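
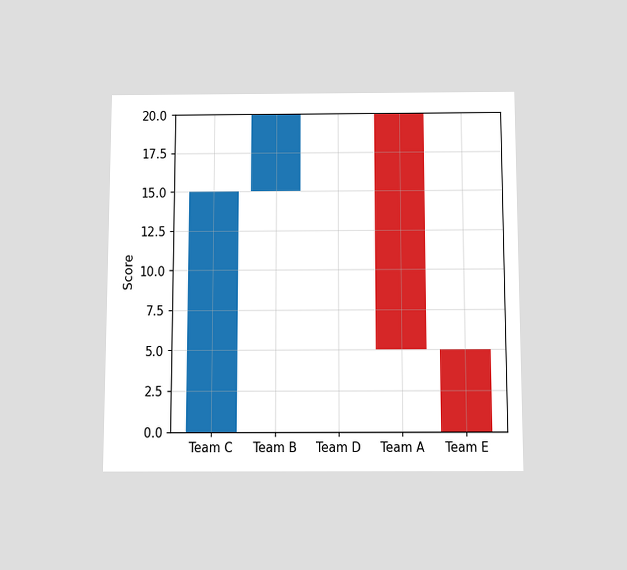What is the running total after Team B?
20

The chart is viewed slightly from below. After Team B the running total reaches 20.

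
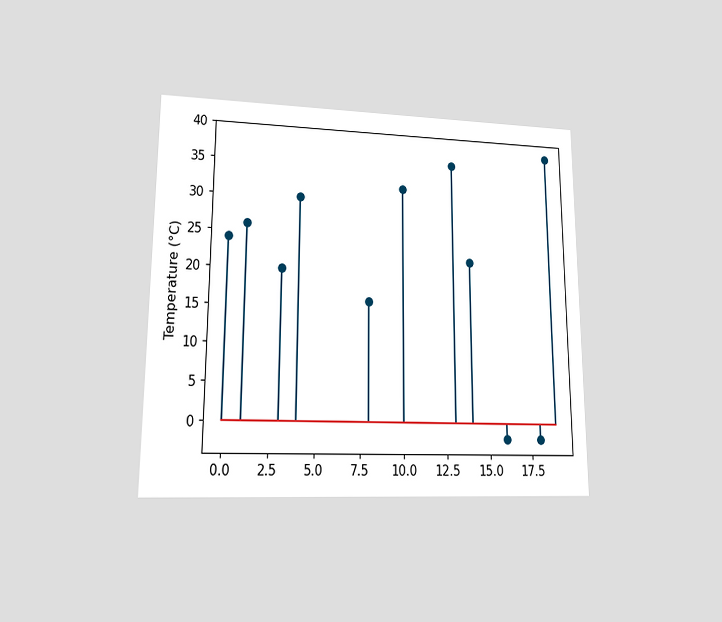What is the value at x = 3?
The chart is viewed at a slight angle. The stem at x=3 reaches 20°C.

20°C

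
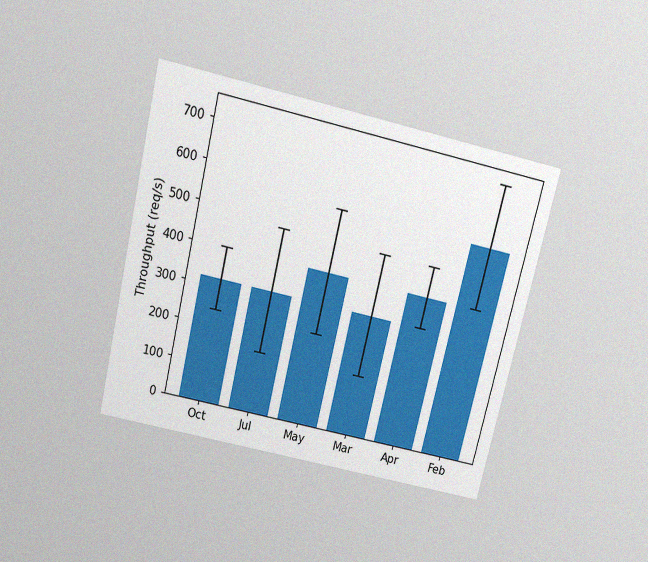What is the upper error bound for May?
The chart is tilted about 13° clockwise and viewed slightly from above, with some photo noise. The May bar's upper whisker reaches 560req/s.

560req/s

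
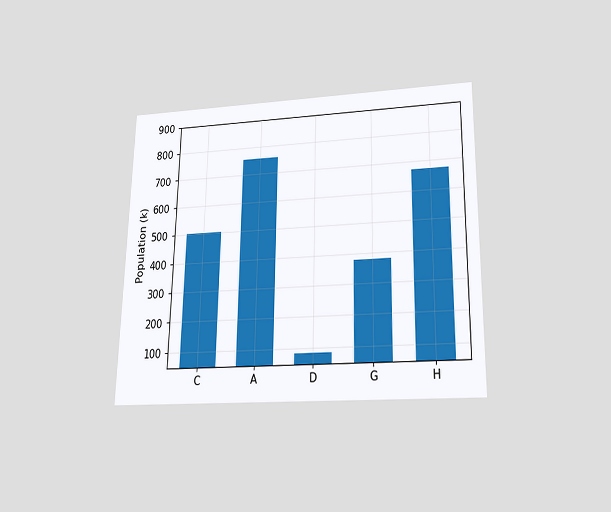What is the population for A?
756k

The chart is viewed slightly from below. Reading along the chart's y-axis, the A bar reaches 756k.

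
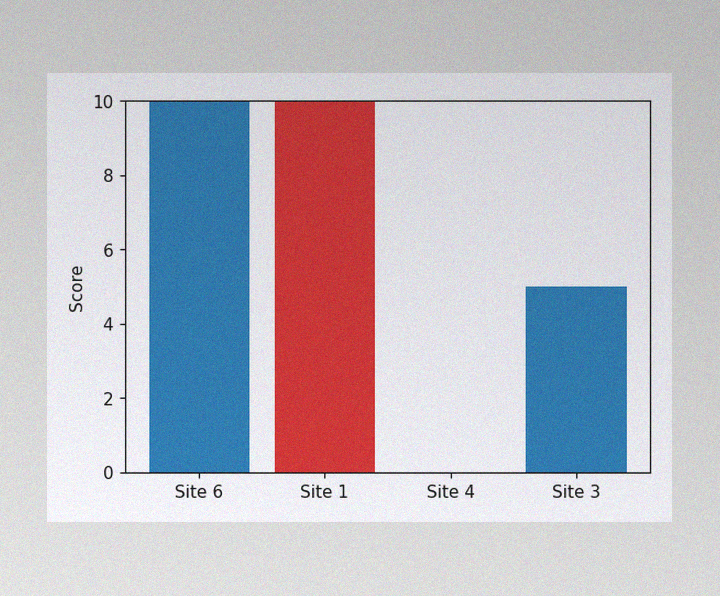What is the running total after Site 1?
0

The image has some photo noise and uneven lighting. After Site 1 the running total reaches 0.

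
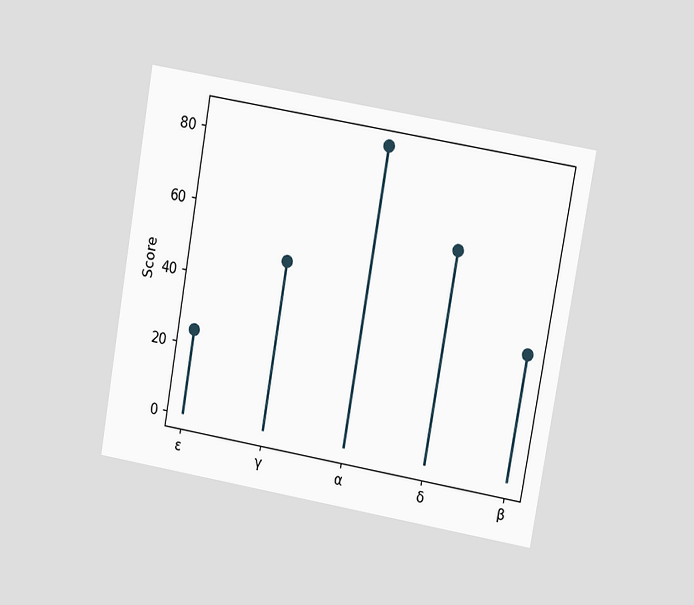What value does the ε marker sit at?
The chart is tilted about 10° clockwise and viewed at a slight angle. The ε marker sits at 24.

24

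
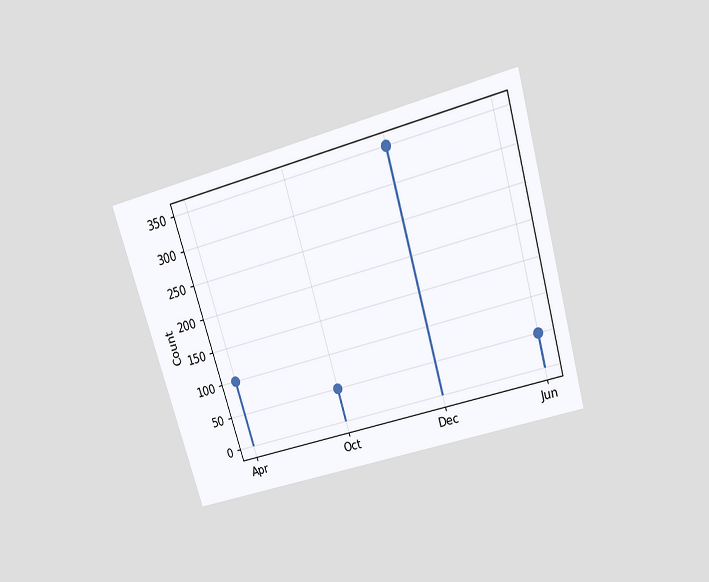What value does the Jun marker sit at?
The chart is tilted about 16° counter-clockwise and viewed slightly from above. The Jun marker sits at 50.

50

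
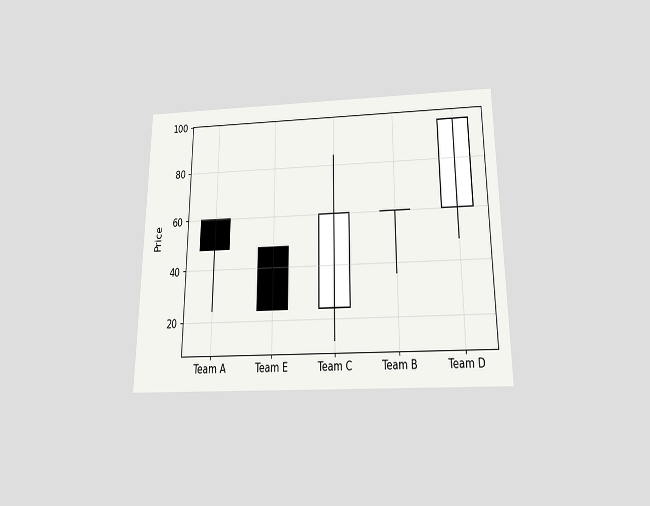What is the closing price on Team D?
96

The chart is viewed slightly from below. The Team D candle closes at 96.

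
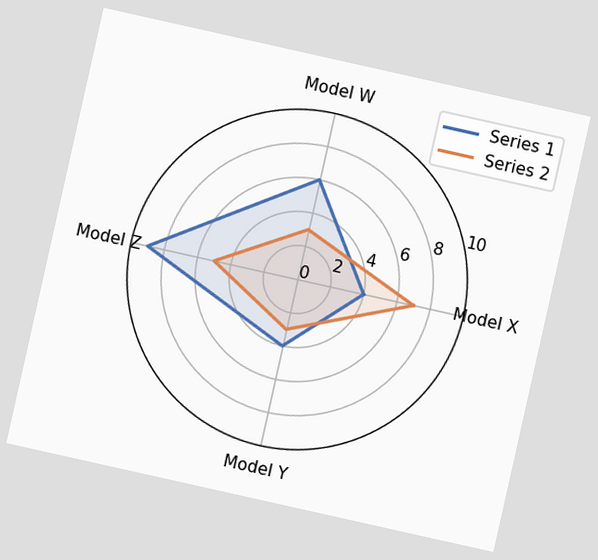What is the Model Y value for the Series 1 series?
The chart is tilted about 13° clockwise. On the Model Y axis, Series 1 reaches 4.

4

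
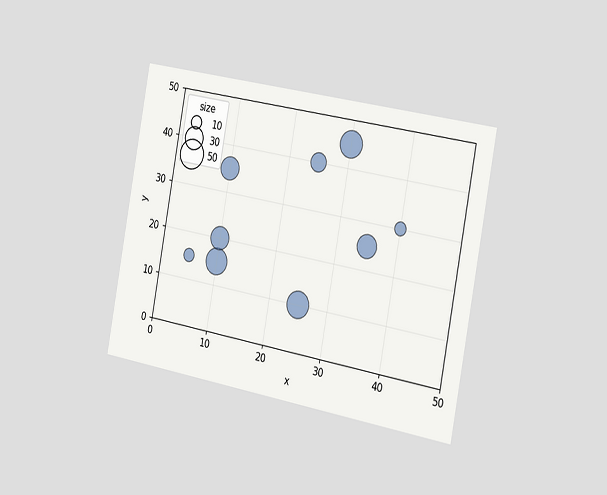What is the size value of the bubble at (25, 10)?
The chart is tilted about 10° clockwise and viewed slightly from the right. Matching the bubble at (25, 10) against the size legend gives 40.

40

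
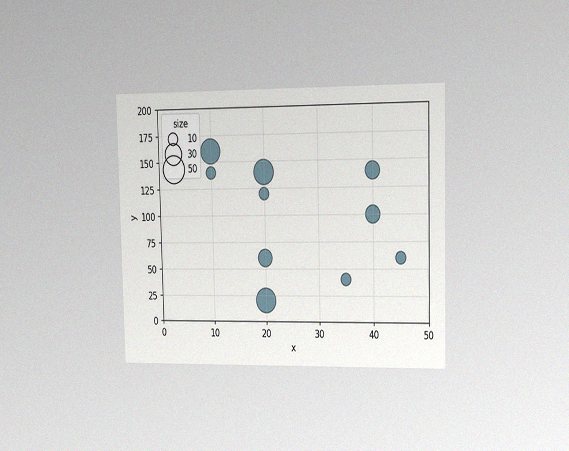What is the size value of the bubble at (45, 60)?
The chart is viewed slightly from the right, with some photo noise. Matching the bubble at (45, 60) against the size legend gives 10.

10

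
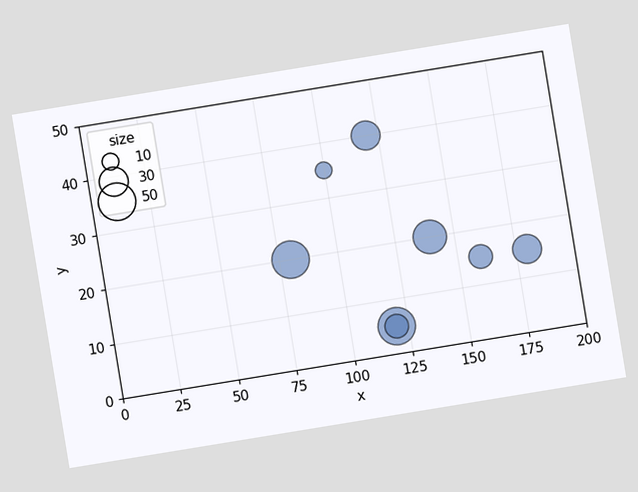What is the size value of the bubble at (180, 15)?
The chart is tilted about 9° counter-clockwise. Matching the bubble at (180, 15) against the size legend gives 30.

30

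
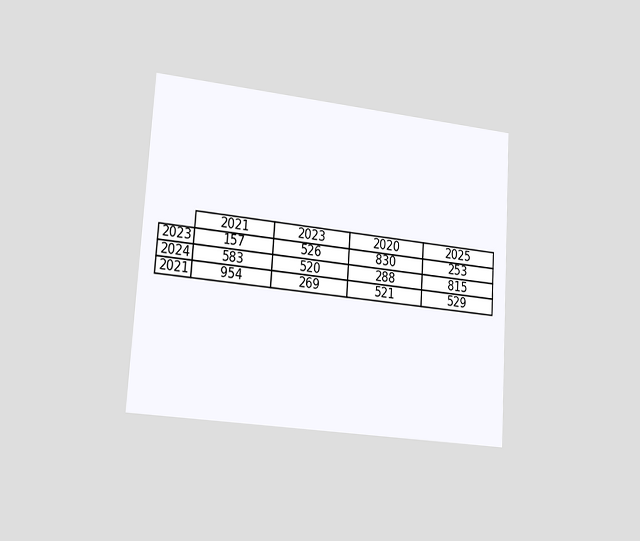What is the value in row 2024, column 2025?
The chart is tilted about 4° clockwise and viewed slightly from the left. The (2024, 2025) cell reads 815.

815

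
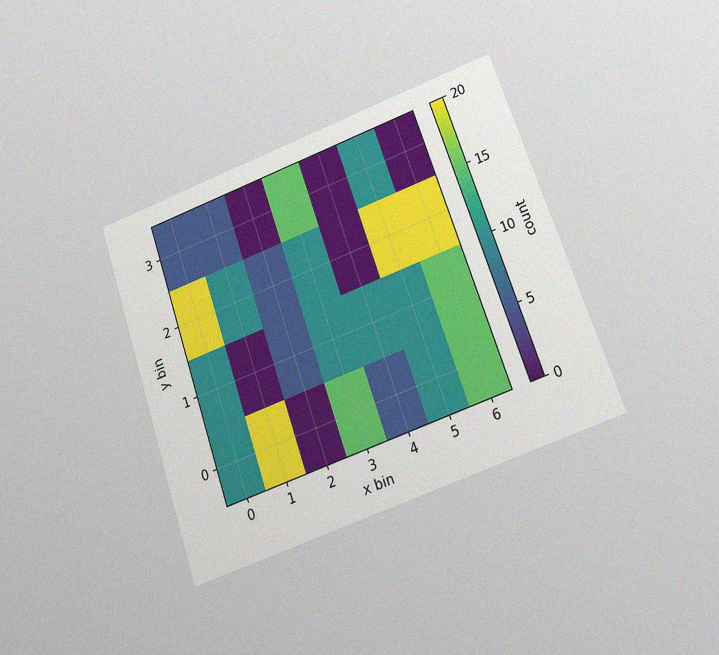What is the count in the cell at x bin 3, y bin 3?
The chart is tilted about 19° counter-clockwise and viewed at a slight angle, with some photo noise. Matching the cell (3, 3) against the colorbar gives 15.

15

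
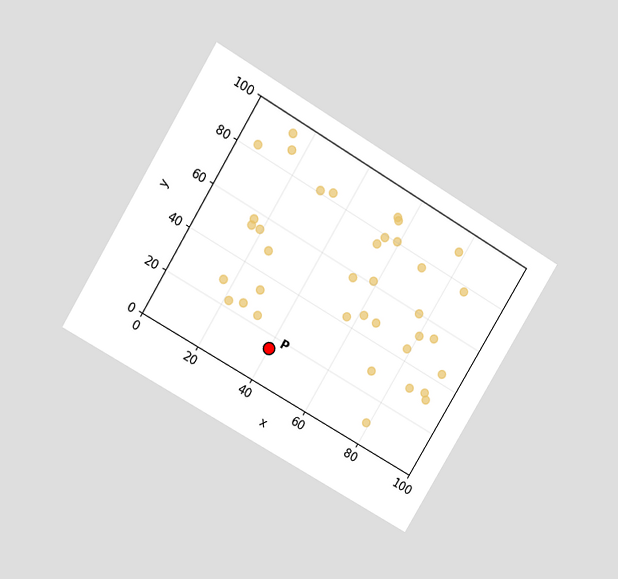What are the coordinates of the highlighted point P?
The chart is tilted about 31° clockwise and viewed at a slight angle. Following the gridlines from P to each axis, P sits at (40, 15).

(40, 15)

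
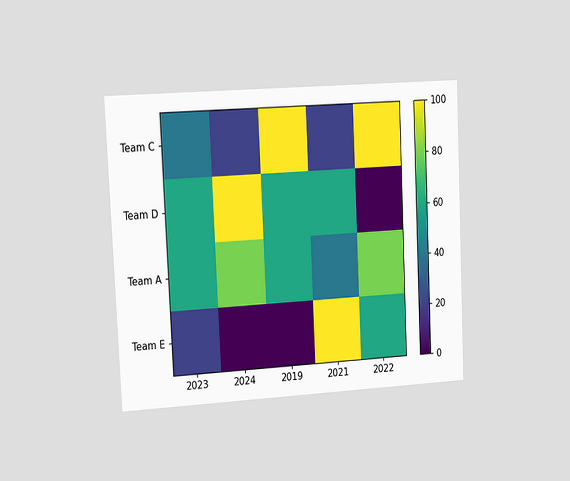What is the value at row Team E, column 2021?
100

The chart is tilted about 3° counter-clockwise and viewed slightly from the left. Matching cell (Team E, 2021) against the colorbar gives 100.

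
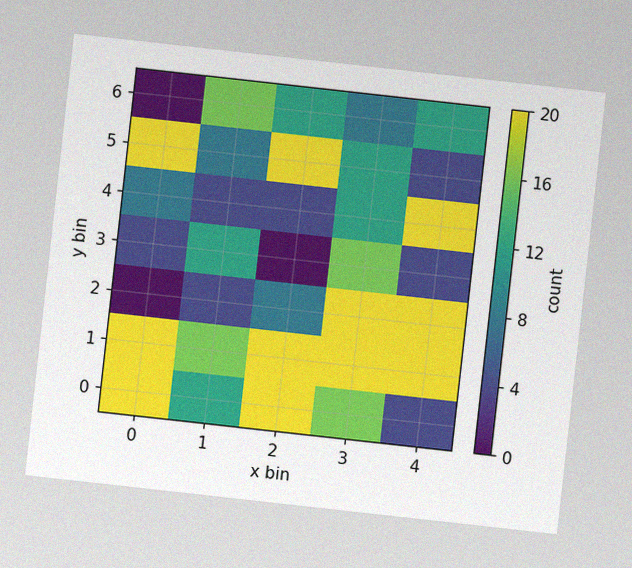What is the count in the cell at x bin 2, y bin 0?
The chart is tilted about 6° clockwise, with some photo noise. Matching the cell (2, 0) against the colorbar gives 20.

20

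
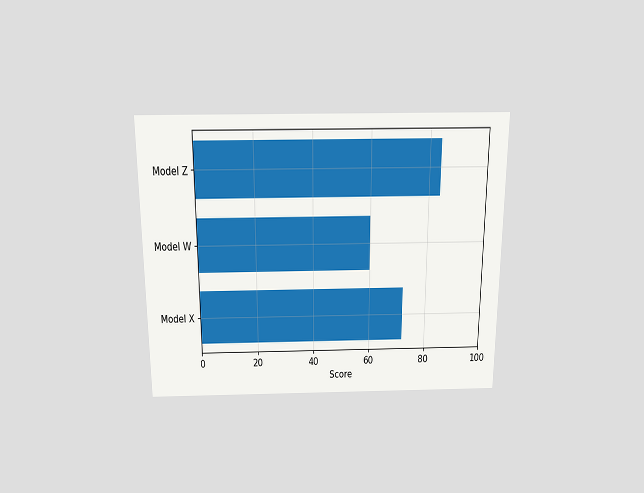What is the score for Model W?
60

The chart is viewed slightly from above. Reading along the chart's x-axis, the Model W bar reaches 60.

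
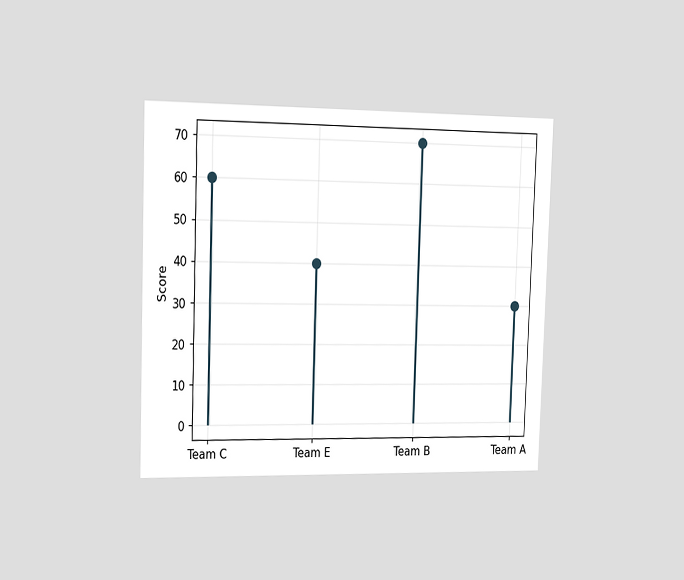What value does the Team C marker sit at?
60

The chart is viewed slightly from the left. The Team C marker sits at 60.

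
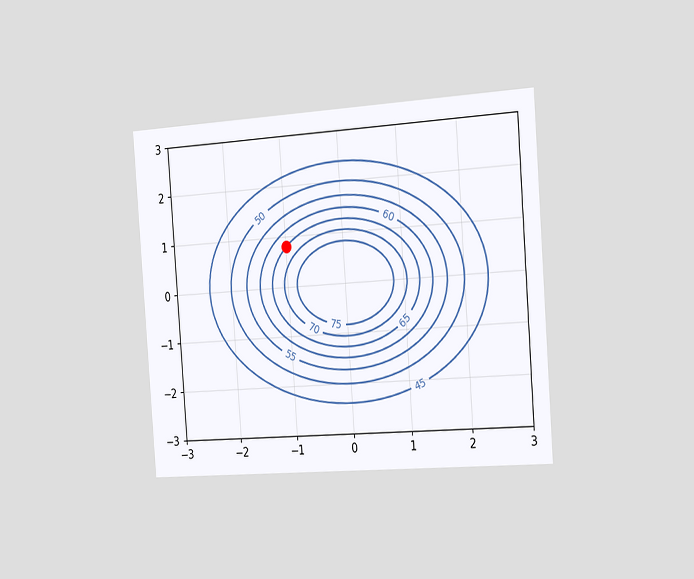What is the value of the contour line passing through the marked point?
The chart is tilted about 4° counter-clockwise and viewed slightly from the right. The marked point sits on the contour labelled 65.

65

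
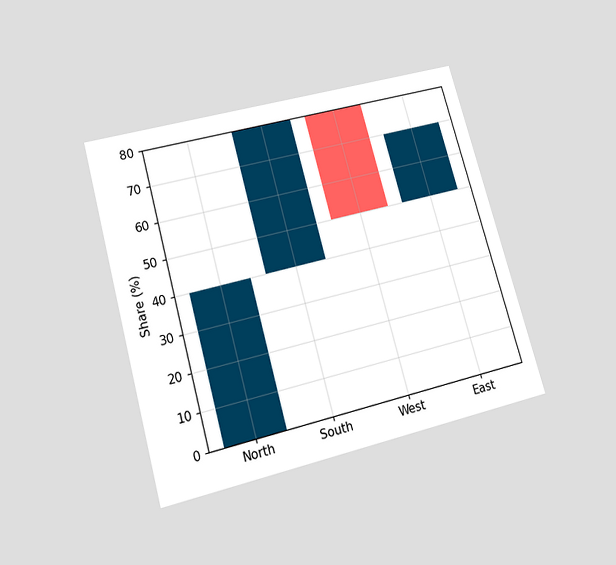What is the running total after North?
The chart is tilted about 15° counter-clockwise and viewed slightly from below. After North the running total reaches 40%.

40%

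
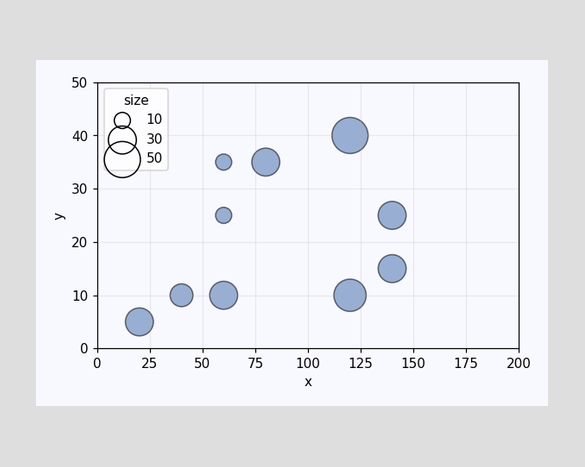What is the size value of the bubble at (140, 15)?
Matching the bubble at (140, 15) against the size legend gives 30.

30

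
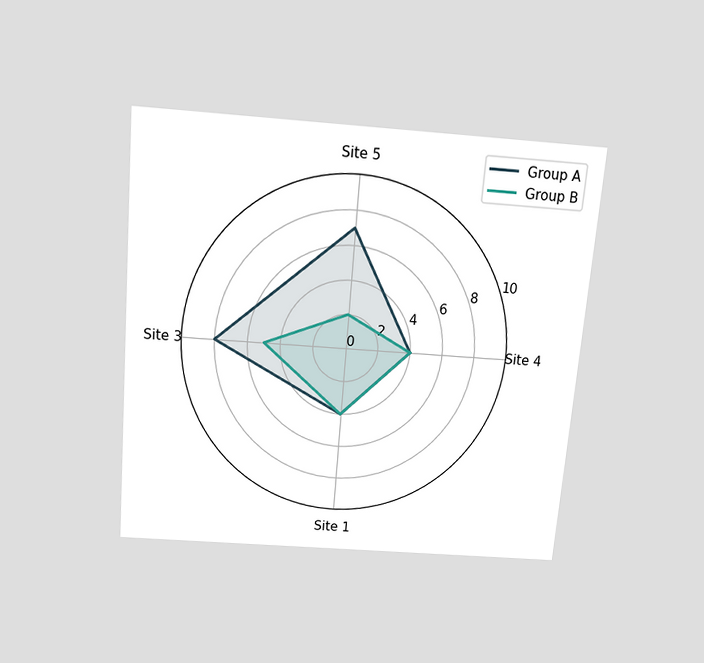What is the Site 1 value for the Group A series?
4

The chart is tilted about 5° clockwise and viewed slightly from above. On the Site 1 axis, Group A reaches 4.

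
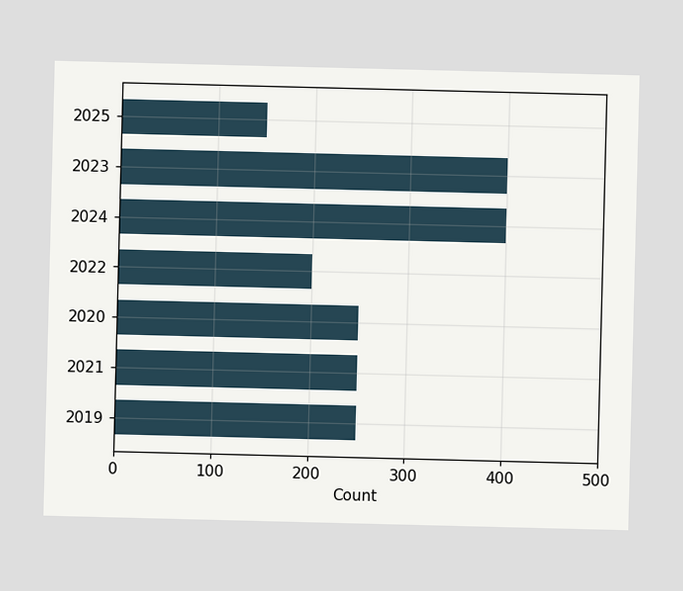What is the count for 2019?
Reading along the chart's x-axis, the 2019 bar reaches 250.

250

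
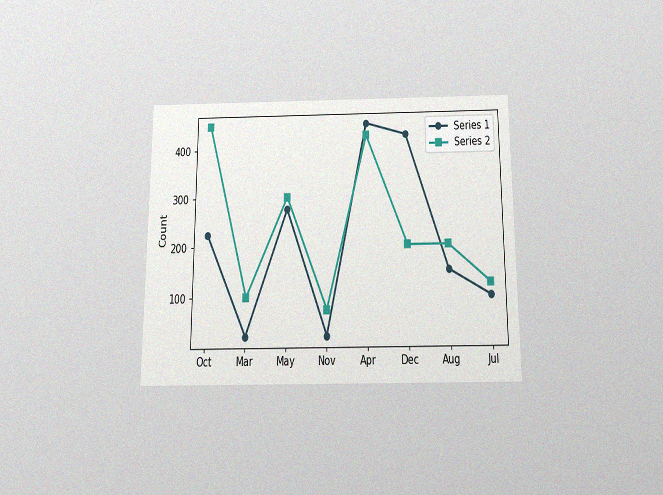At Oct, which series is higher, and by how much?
Series 2, by 225

The chart is viewed slightly from below, with some photo noise. At Oct, Series 2 sits above the other line by 225.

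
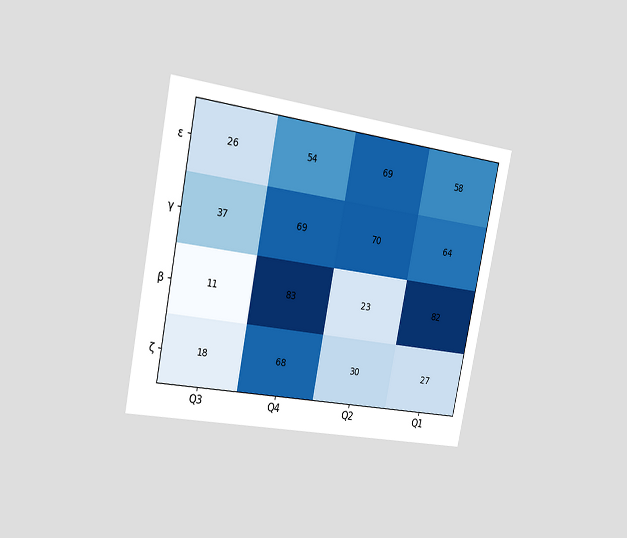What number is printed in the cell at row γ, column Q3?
37

The chart is tilted about 11° clockwise and viewed slightly from the left. The (γ, Q3) cell reads 37.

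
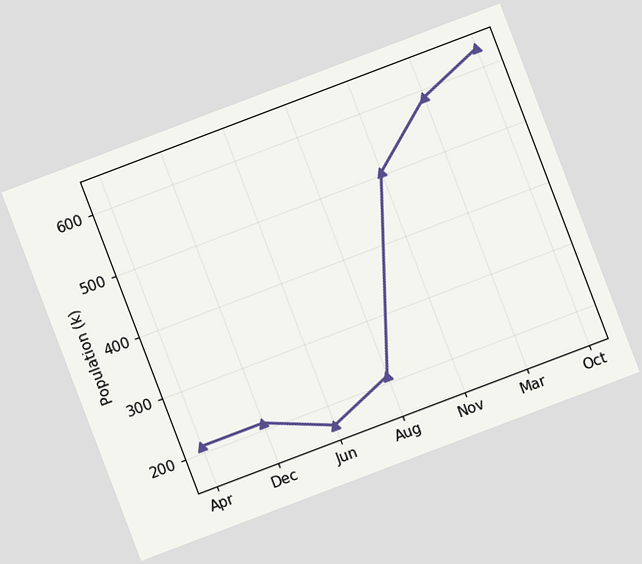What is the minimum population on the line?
The chart is tilted about 21° counter-clockwise. The lowest point is at Jun, and reading across to the y-axis gives 168k.

168k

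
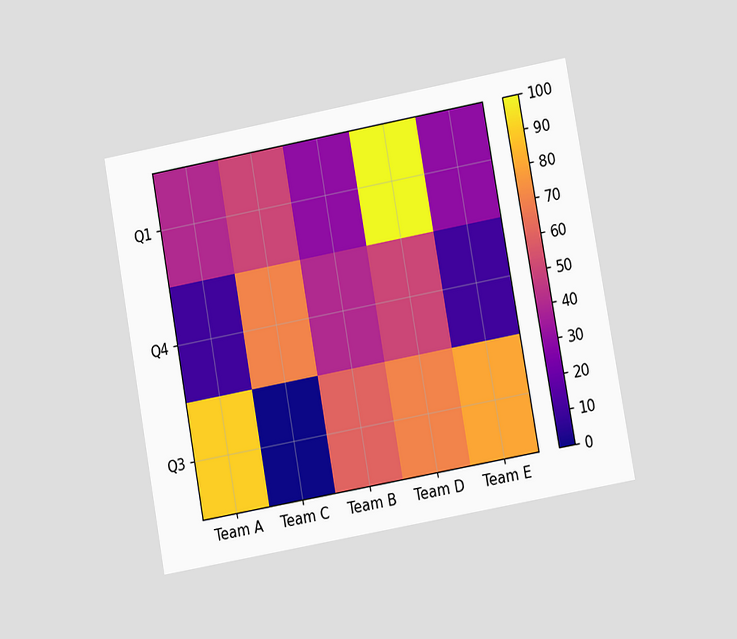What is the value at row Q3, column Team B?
60

The chart is tilted about 10° counter-clockwise and viewed at a slight angle. Matching cell (Q3, Team B) against the colorbar gives 60.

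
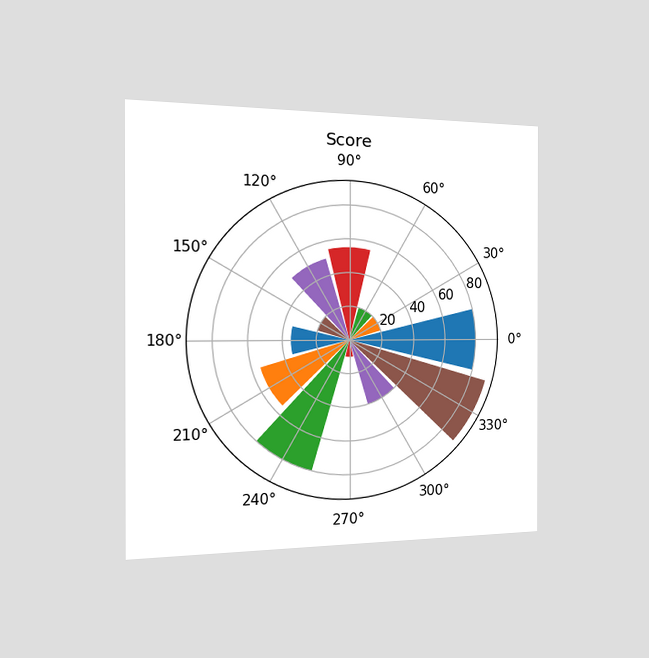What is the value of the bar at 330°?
90

The chart is viewed slightly from the left. The bar at 330° reaches 90 on the radial axis.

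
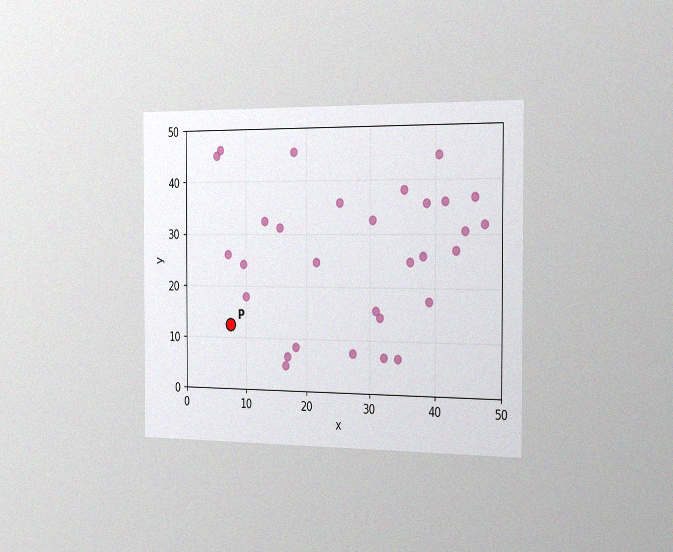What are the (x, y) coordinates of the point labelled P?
The chart is viewed slightly from the right, with some photo noise. Following the gridlines from P to each axis, P sits at (7.5, 12.5).

(7.5, 12.5)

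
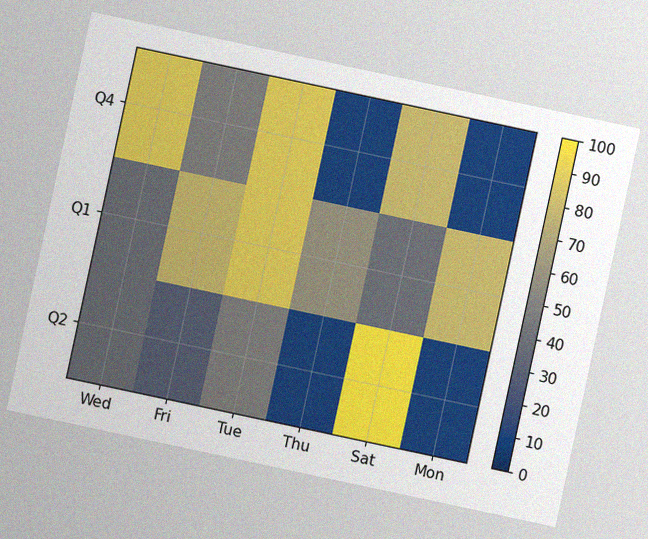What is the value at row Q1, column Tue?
90

The chart is tilted about 12° clockwise, with some photo noise. Matching cell (Q1, Tue) against the colorbar gives 90.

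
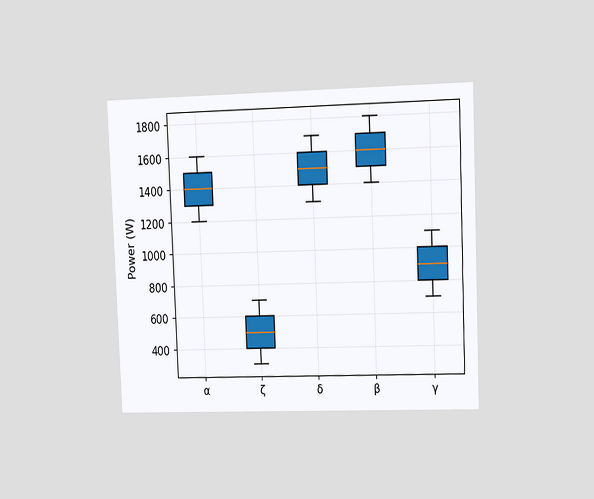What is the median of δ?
1500W

The chart is tilted about 2° counter-clockwise and viewed slightly from the right. The median line in the δ box sits at 1500W.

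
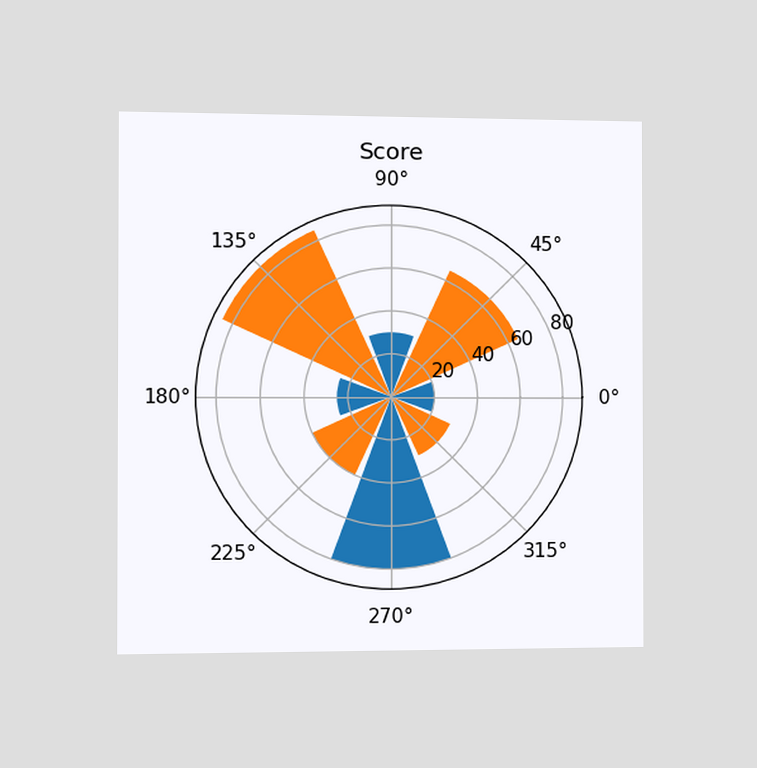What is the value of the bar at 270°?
80

The chart is viewed slightly from the left. The bar at 270° reaches 80 on the radial axis.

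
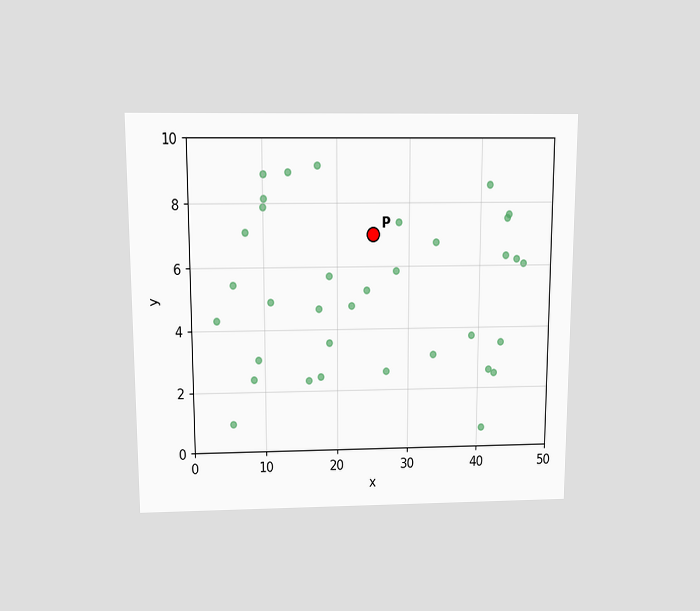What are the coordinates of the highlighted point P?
The chart is viewed slightly from above. Following the gridlines from P to each axis, P sits at (25, 7).

(25, 7)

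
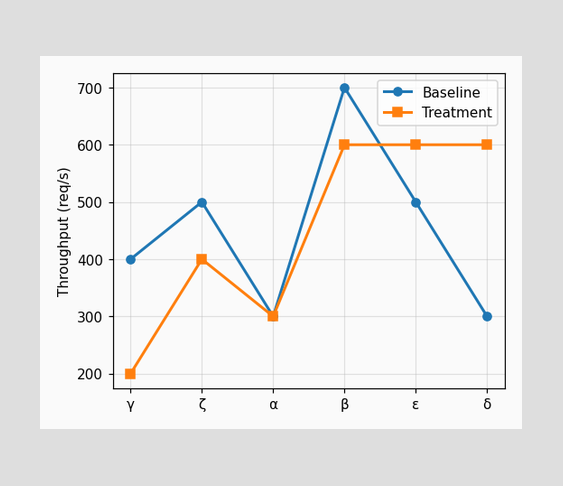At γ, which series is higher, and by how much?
Baseline, by 200req/s

At γ, Baseline sits above the other line by 200req/s.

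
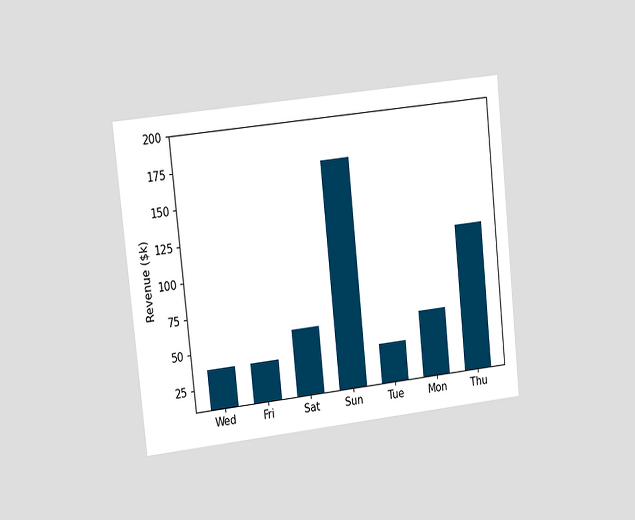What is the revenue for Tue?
$38k

The chart is tilted about 6° counter-clockwise and viewed slightly from the left. Reading along the chart's y-axis, the Tue bar reaches $38k.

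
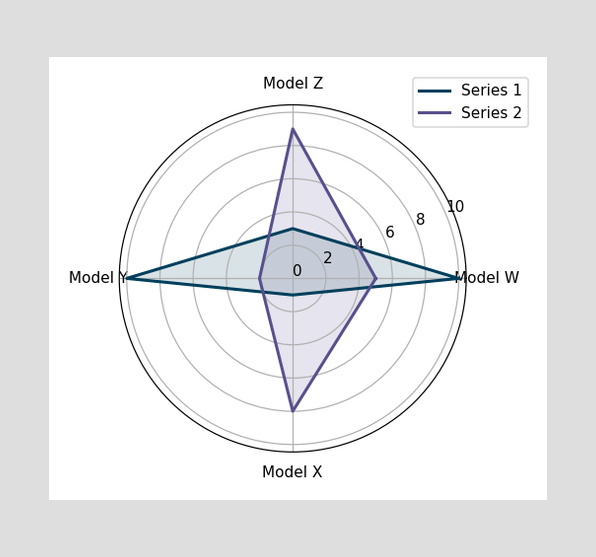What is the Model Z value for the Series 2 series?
9

On the Model Z axis, Series 2 reaches 9.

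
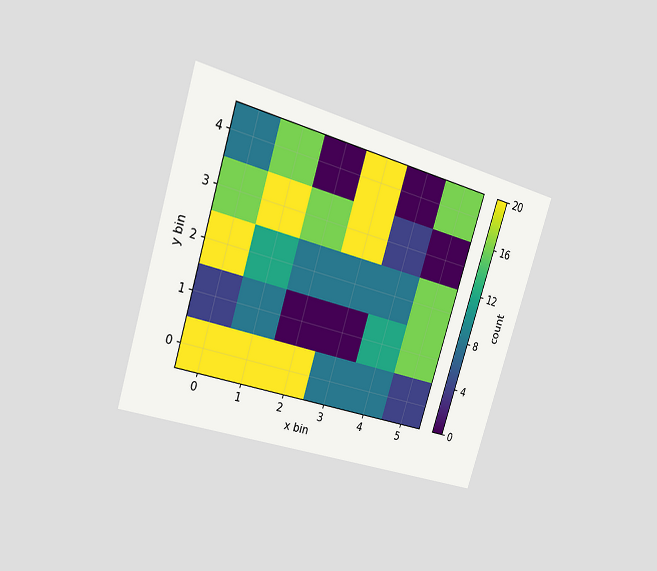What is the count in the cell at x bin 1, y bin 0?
20

The chart is tilted about 17° clockwise and viewed slightly from the left. Matching the cell (1, 0) against the colorbar gives 20.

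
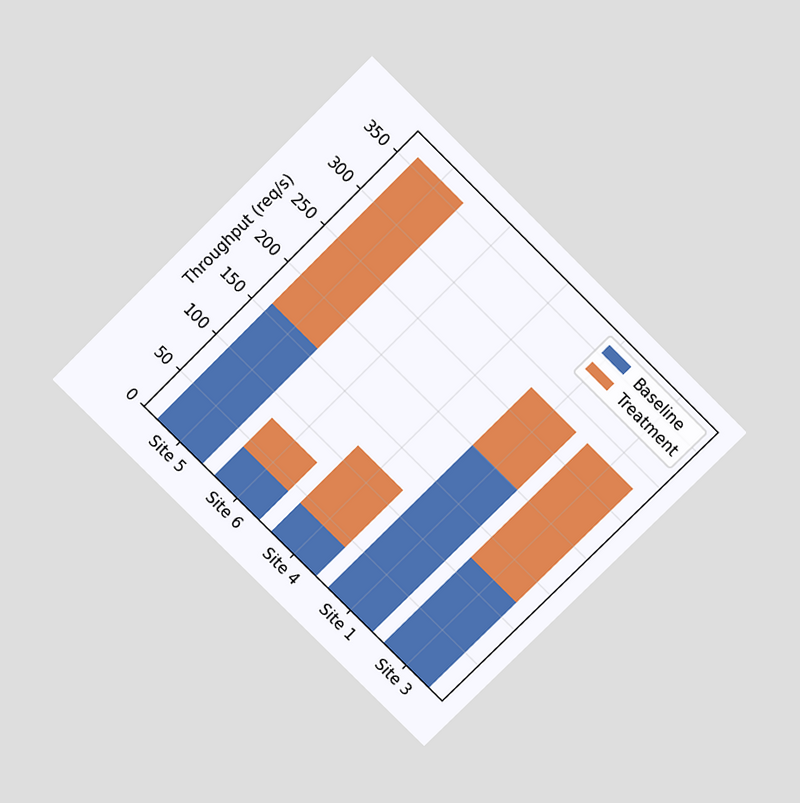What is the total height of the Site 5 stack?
The chart is tilted about 45° clockwise and viewed slightly from above. The Site 5 stack's top reaches 360req/s on the y-axis.

360req/s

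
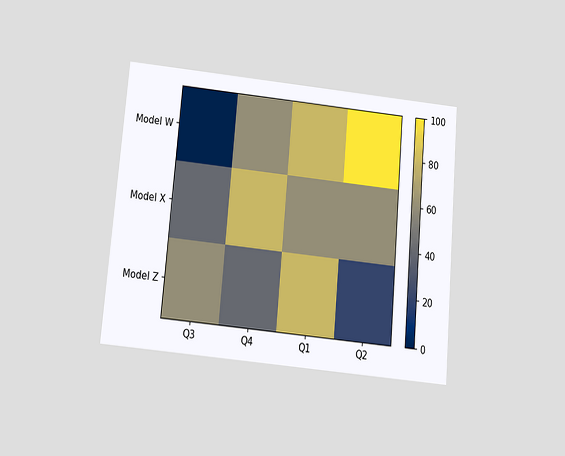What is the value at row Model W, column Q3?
The chart is tilted about 5° clockwise and viewed slightly from below. Matching cell (Model W, Q3) against the colorbar gives 0.

0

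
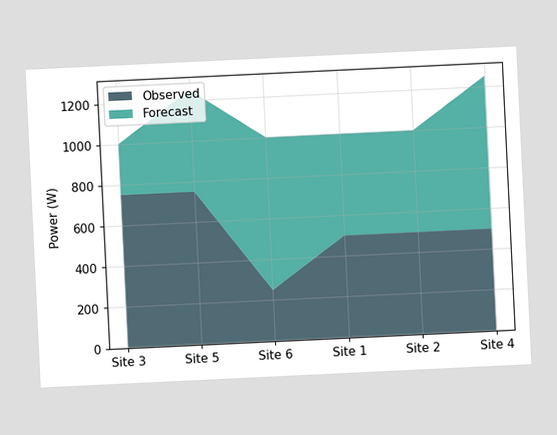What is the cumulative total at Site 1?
1000W

The chart is tilted about 3° counter-clockwise. The stacked total at Site 1 reaches 1000W.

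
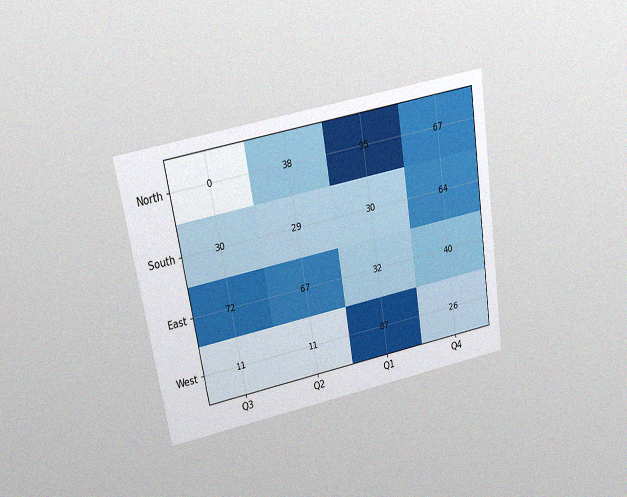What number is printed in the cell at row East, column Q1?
32

The chart is tilted about 9° counter-clockwise and viewed slightly from above, with some photo noise. The (East, Q1) cell reads 32.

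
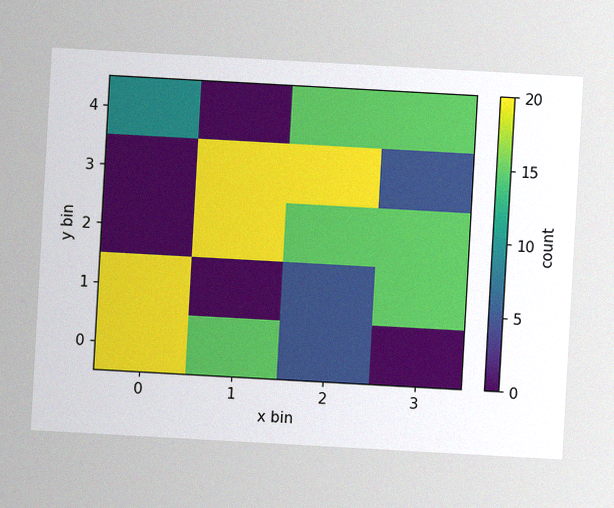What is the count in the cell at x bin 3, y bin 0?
The chart is tilted about 3° clockwise, with some photo noise. Matching the cell (3, 0) against the colorbar gives 0.

0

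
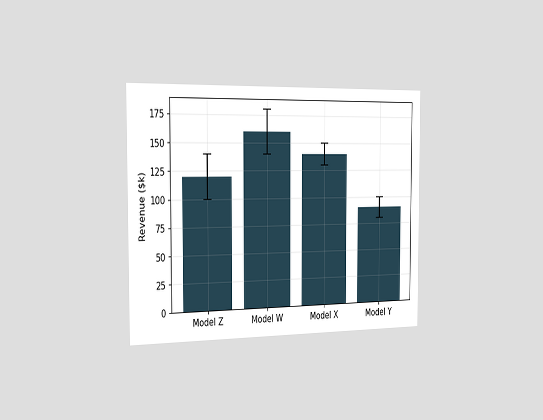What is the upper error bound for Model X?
The chart is viewed slightly from the left. The Model X bar's upper whisker reaches $150k.

$150k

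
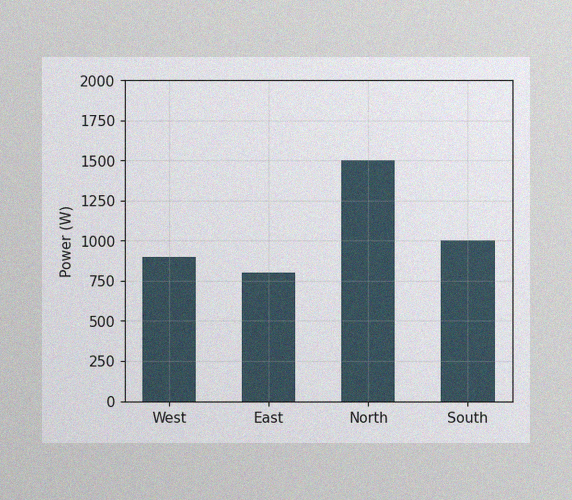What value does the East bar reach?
800W

The image has some photo noise and uneven lighting. Reading along the chart's y-axis, the East bar reaches 800W.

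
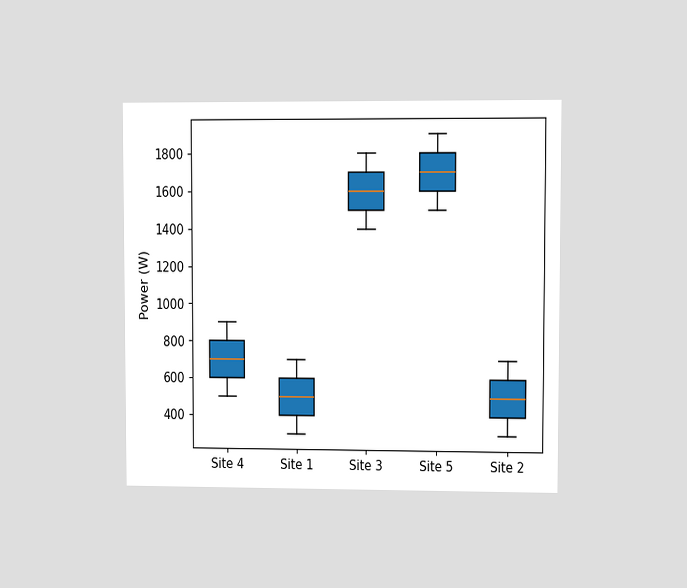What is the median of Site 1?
The chart is viewed at a slight angle. The median line in the Site 1 box sits at 500W.

500W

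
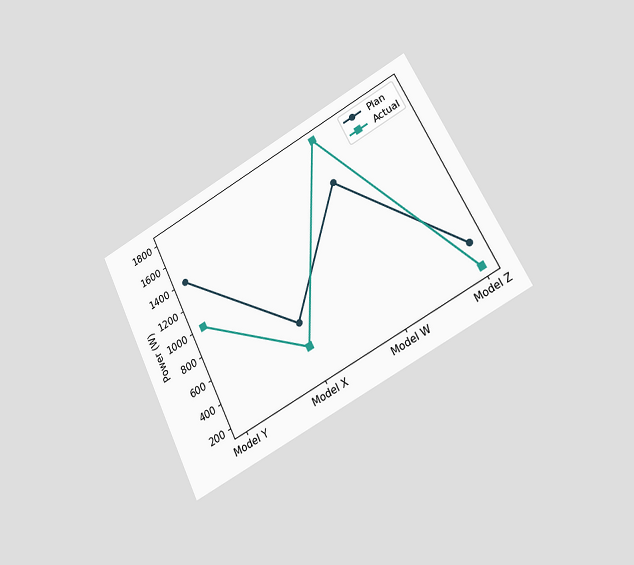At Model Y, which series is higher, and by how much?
Plan, by 400W

The chart is tilted about 27° counter-clockwise and viewed at a slight angle. At Model Y, Plan sits above the other line by 400W.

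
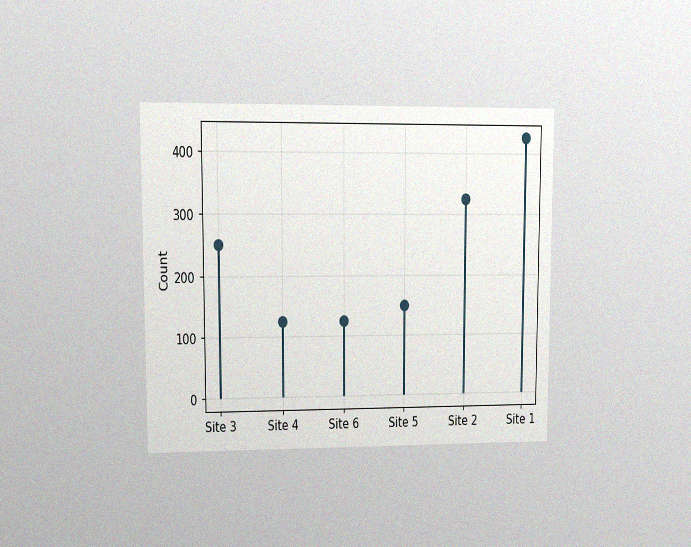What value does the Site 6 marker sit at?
125

The chart is viewed at a slight angle, with some photo noise. The Site 6 marker sits at 125.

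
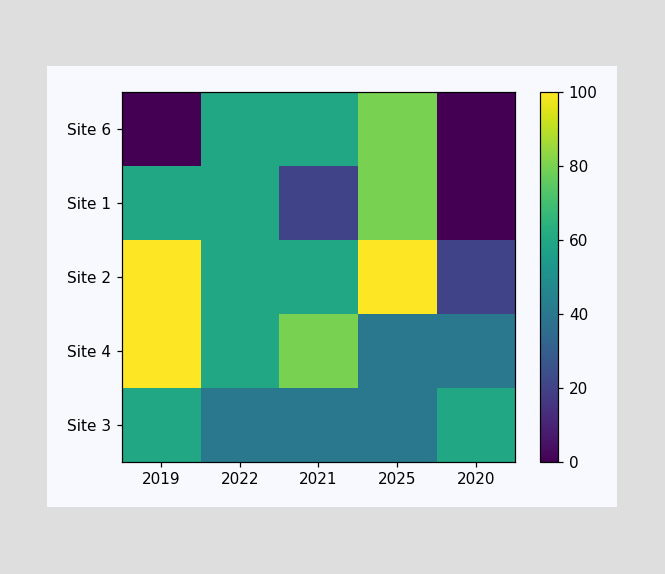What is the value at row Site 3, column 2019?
60

Matching cell (Site 3, 2019) against the colorbar gives 60.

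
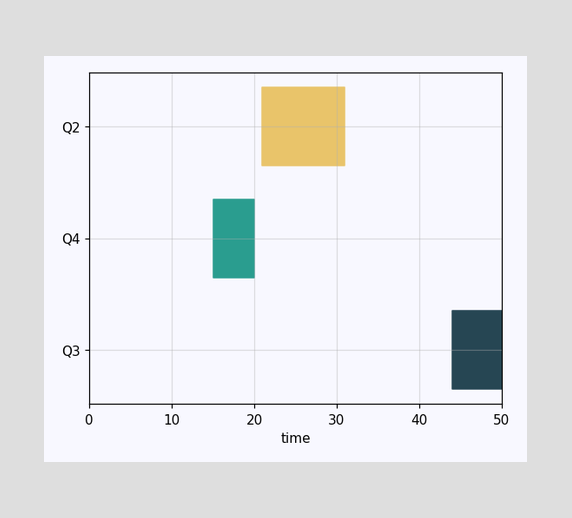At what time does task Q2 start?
The Q2 bar begins at t=21.

21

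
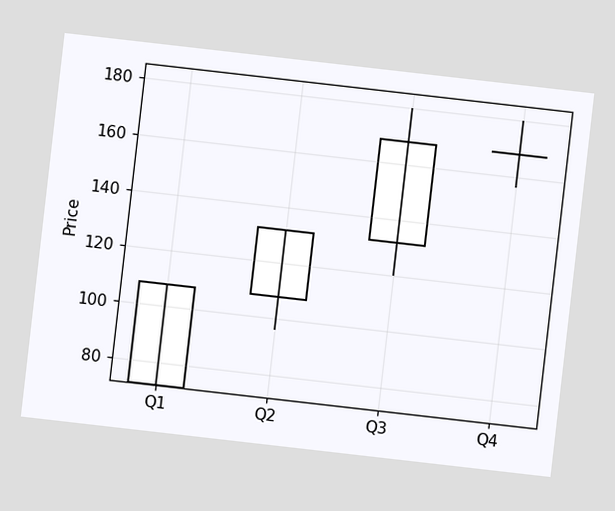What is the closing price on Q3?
168

The chart is tilted about 7° clockwise. The Q3 candle closes at 168.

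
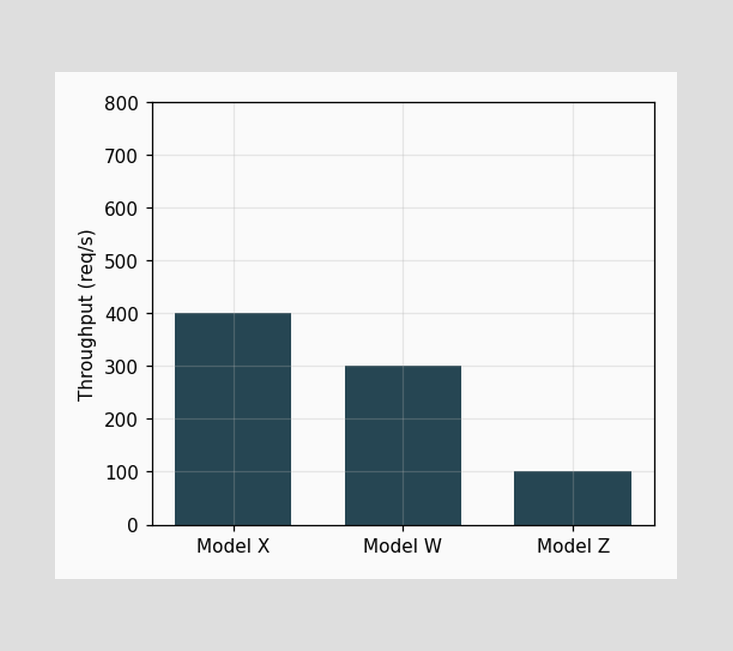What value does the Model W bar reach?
Reading along the chart's y-axis, the Model W bar reaches 300req/s.

300req/s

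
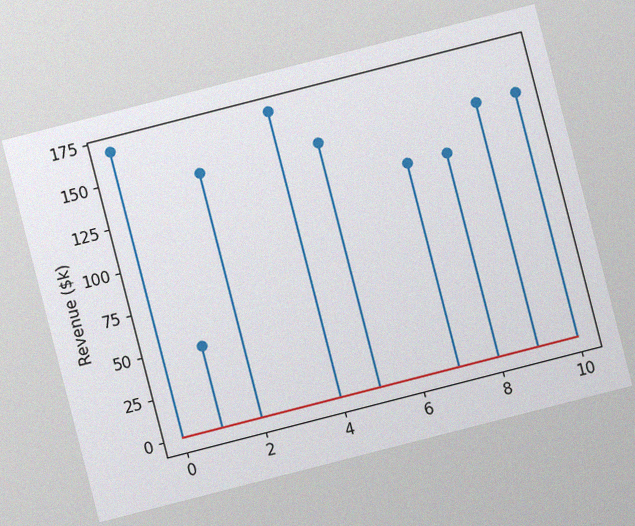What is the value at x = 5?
The chart is tilted about 14° counter-clockwise, with some photo noise. The stem at x=5 reaches $144k.

$144k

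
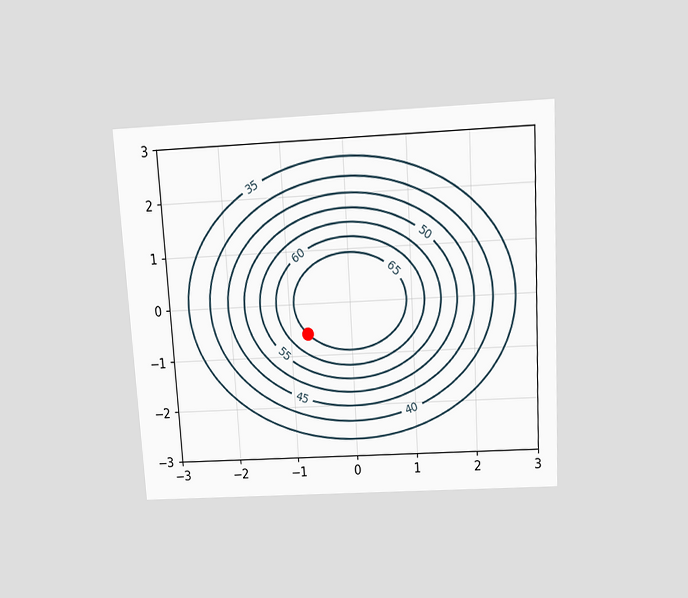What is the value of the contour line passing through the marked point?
The chart is tilted about 3° counter-clockwise and viewed slightly from above. The marked point sits on the contour labelled 65.

65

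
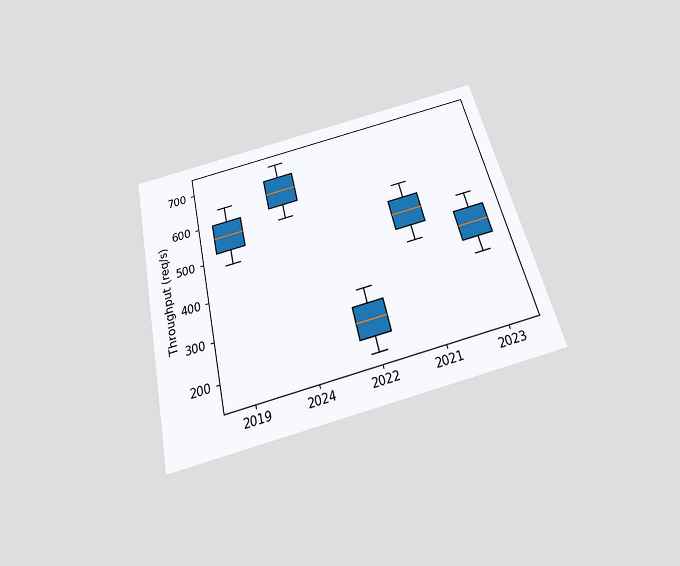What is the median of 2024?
The chart is tilted about 14° counter-clockwise and viewed slightly from below. The median line in the 2024 box sits at 640req/s.

640req/s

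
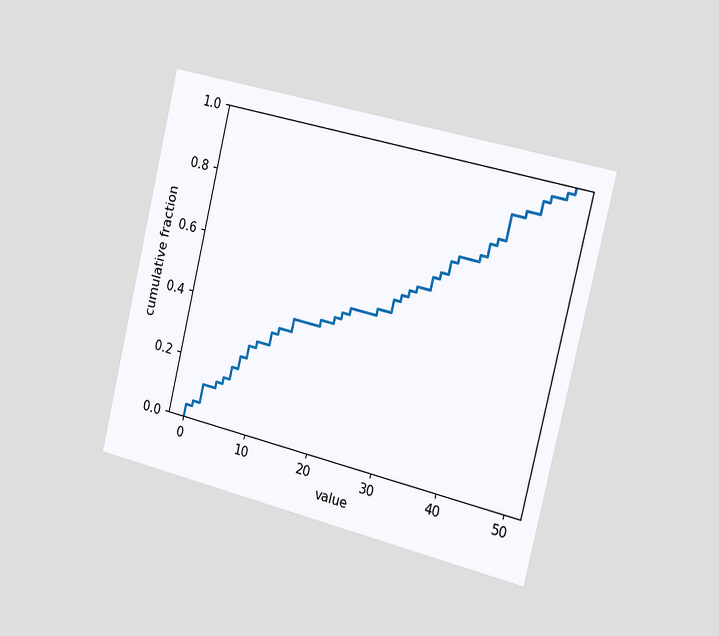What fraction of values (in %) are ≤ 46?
94%

The chart is tilted about 13° clockwise and viewed slightly from the right. At x=46 the ECDF step is at 94%.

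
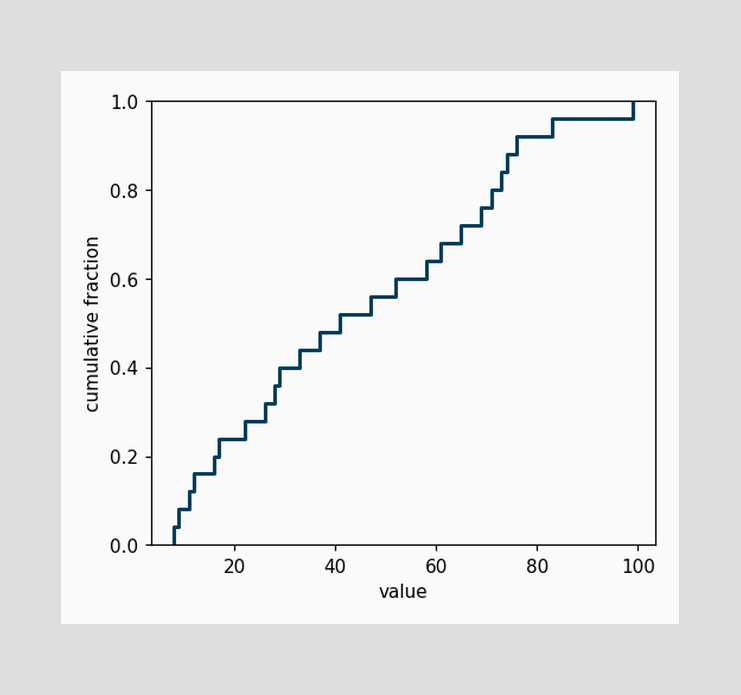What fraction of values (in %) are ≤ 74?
88%

At x=74 the ECDF step is at 88%.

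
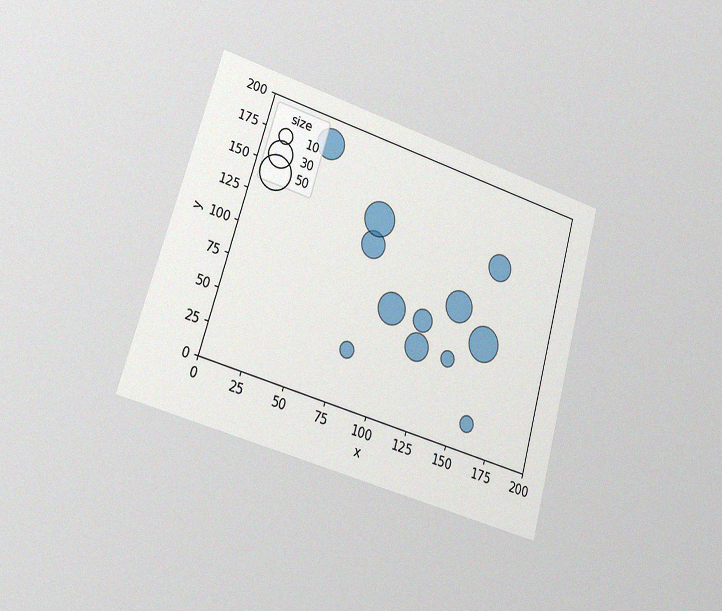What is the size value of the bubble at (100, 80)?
40

The chart is tilted about 16° clockwise and viewed at a slight angle, with some photo noise. Matching the bubble at (100, 80) against the size legend gives 40.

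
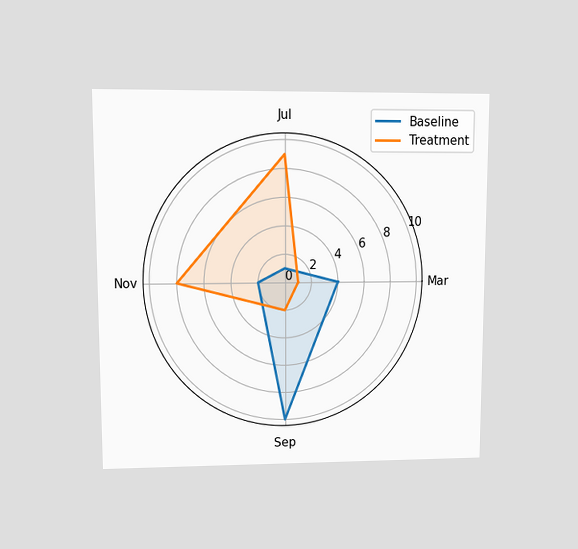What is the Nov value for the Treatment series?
8

The chart is viewed at a slight angle. On the Nov axis, Treatment reaches 8.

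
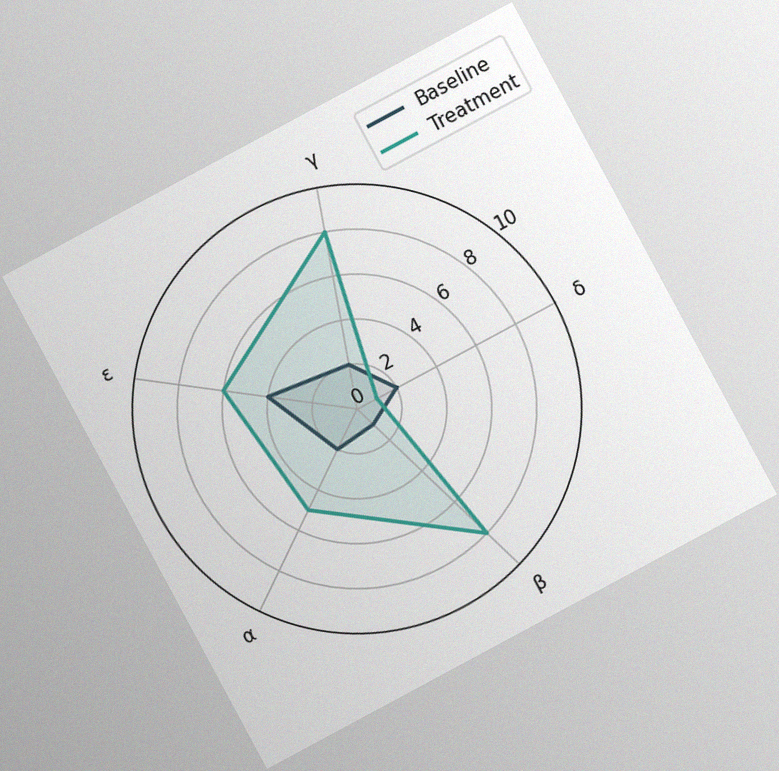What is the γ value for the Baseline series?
The chart is tilted about 28° counter-clockwise, with some photo noise. On the γ axis, Baseline reaches 2.

2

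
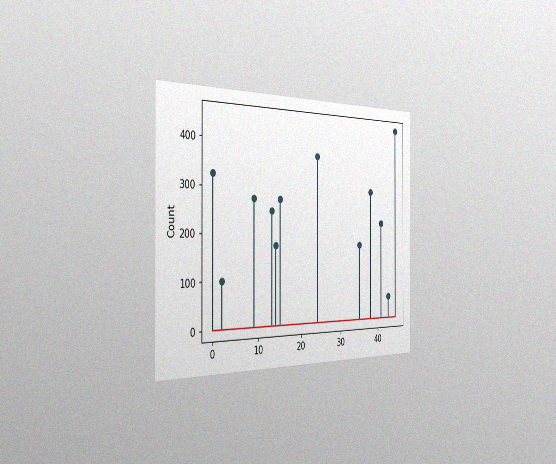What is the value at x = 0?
325

The chart is viewed slightly from the left, with some photo noise. The stem at x=0 reaches 325.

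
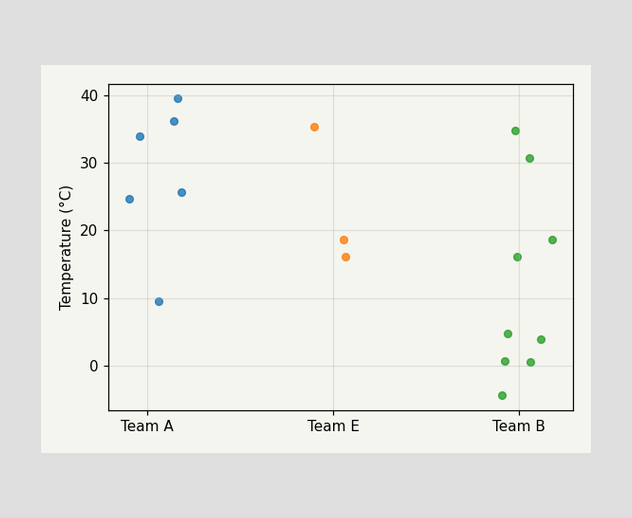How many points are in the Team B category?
Counting the markers in the Team B column gives 9.

9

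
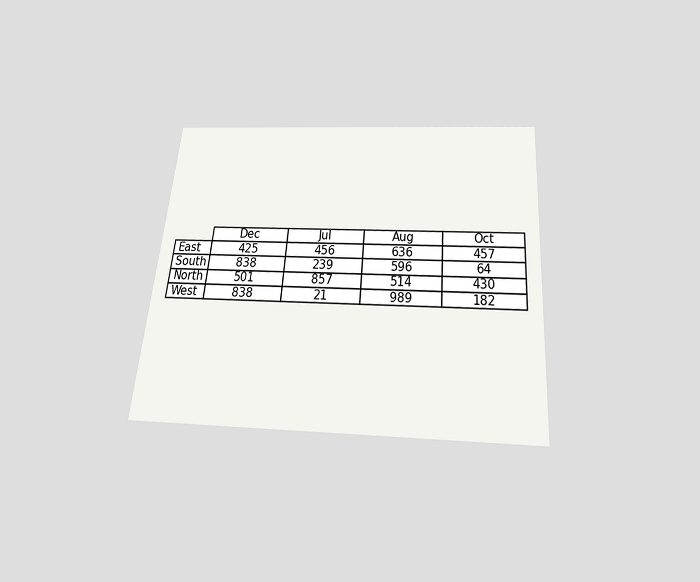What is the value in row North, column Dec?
The chart is tilted about 5° clockwise and viewed slightly from below. The (North, Dec) cell reads 501.

501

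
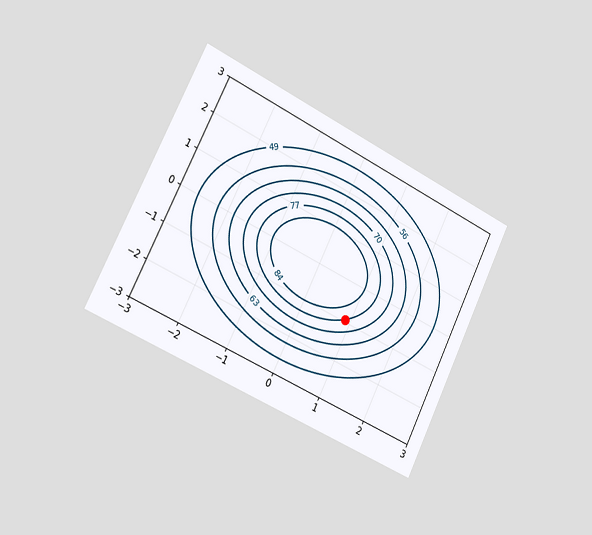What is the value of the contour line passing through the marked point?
77

The chart is tilted about 26° clockwise and viewed slightly from the left. The marked point sits on the contour labelled 77.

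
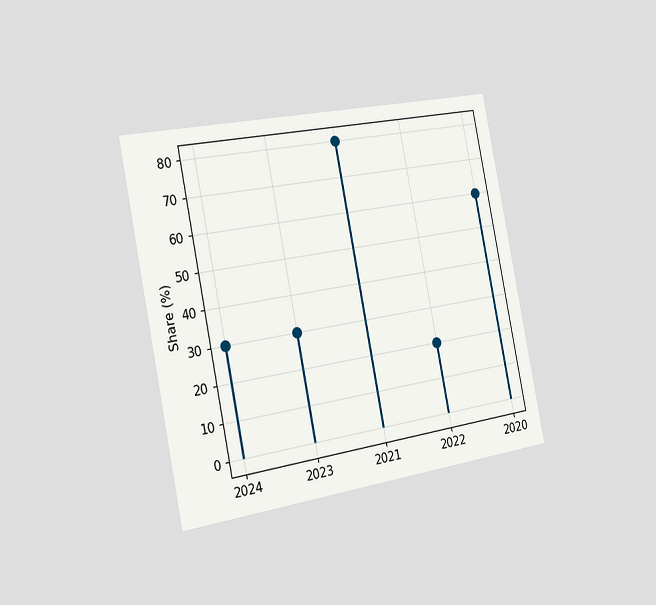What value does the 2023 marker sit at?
The chart is tilted about 11° counter-clockwise and viewed slightly from the left. The 2023 marker sits at 30%.

30%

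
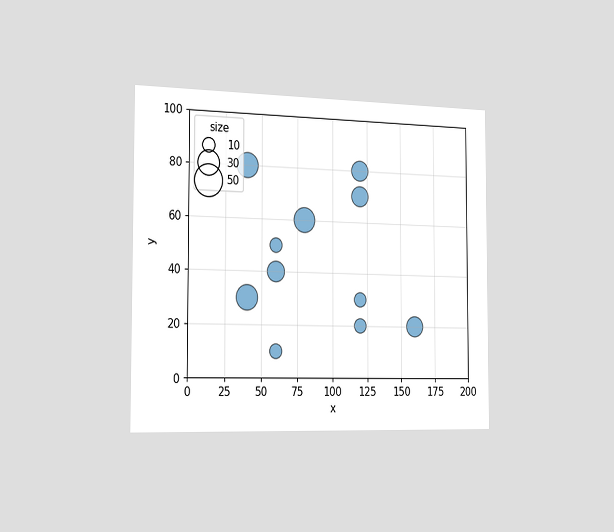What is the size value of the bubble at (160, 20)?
20

The chart is viewed slightly from the left. Matching the bubble at (160, 20) against the size legend gives 20.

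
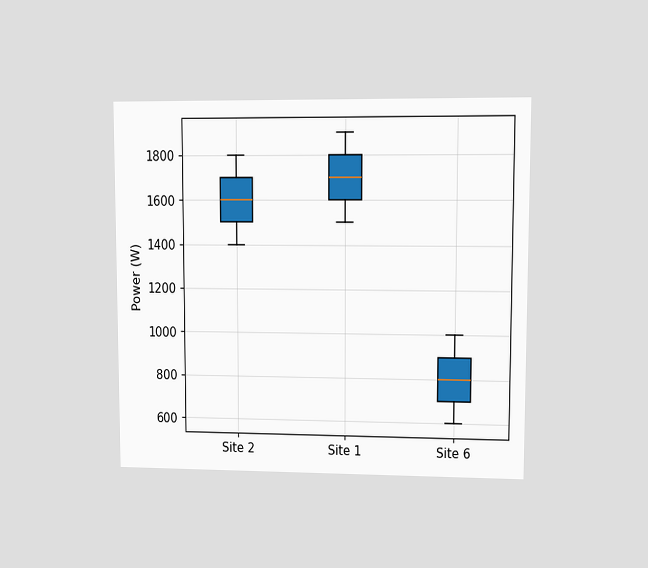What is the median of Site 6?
The chart is viewed at a slight angle. The median line in the Site 6 box sits at 800W.

800W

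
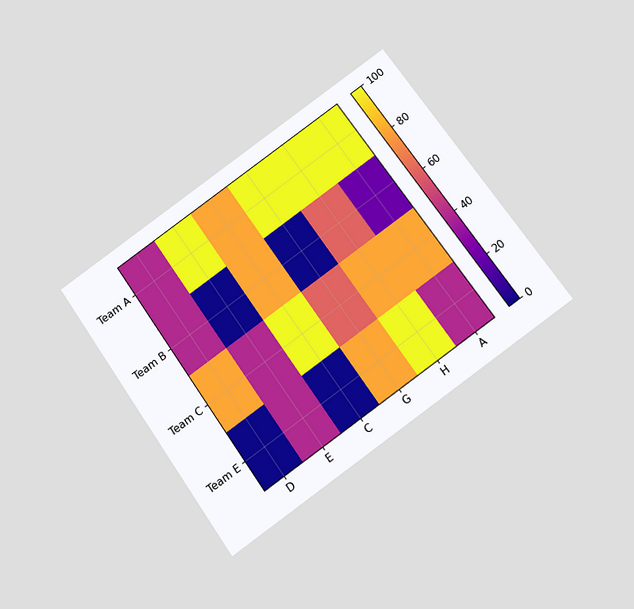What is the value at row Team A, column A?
The chart is tilted about 35° counter-clockwise and viewed slightly from below. Matching cell (Team A, A) against the colorbar gives 100.

100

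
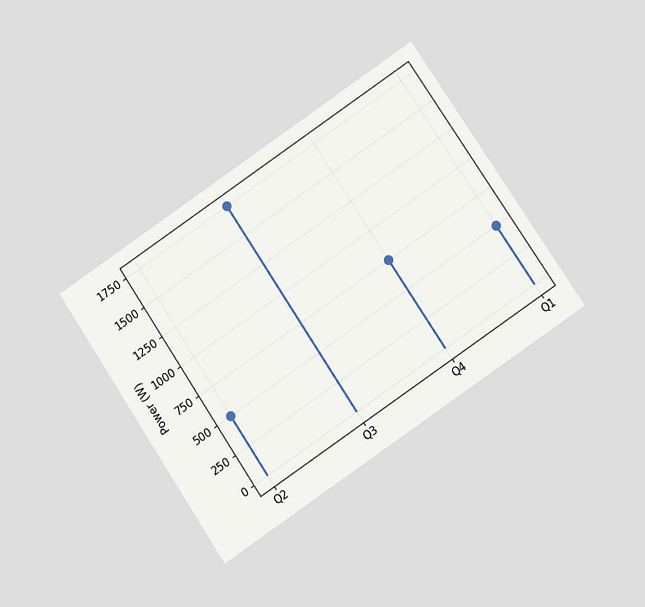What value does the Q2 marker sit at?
500W

The chart is tilted about 34° counter-clockwise and viewed at a slight angle. The Q2 marker sits at 500W.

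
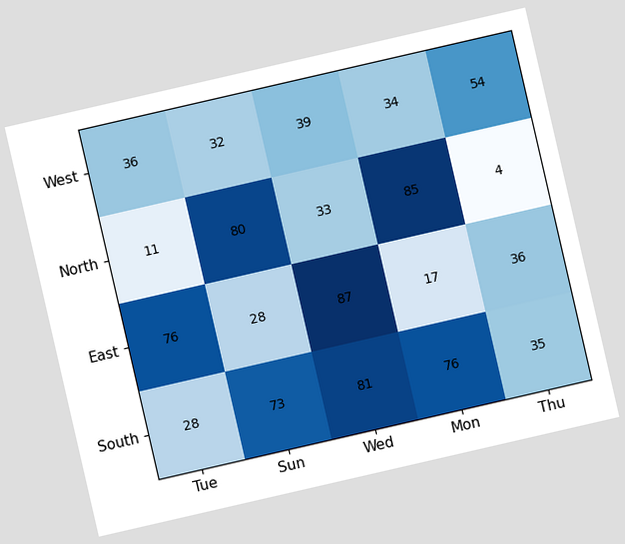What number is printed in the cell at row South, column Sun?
The chart is tilted about 13° counter-clockwise. The (South, Sun) cell reads 73.

73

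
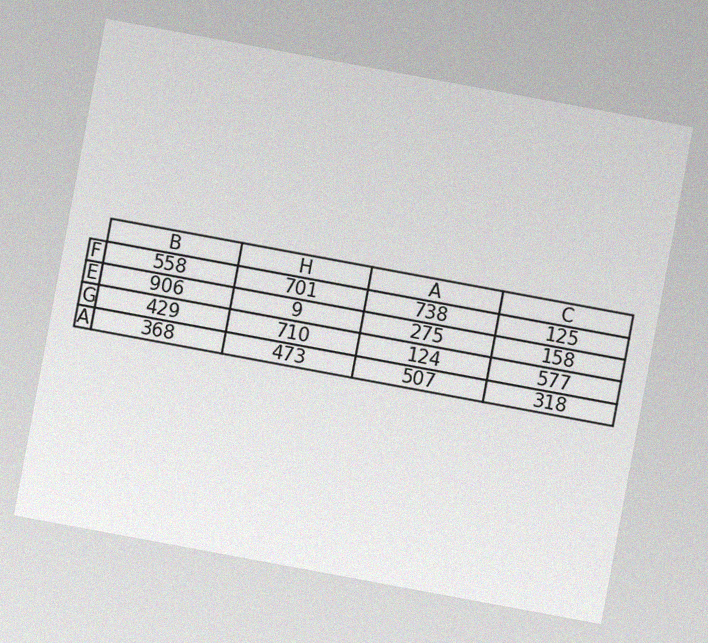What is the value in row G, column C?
The chart is tilted about 11° clockwise, with some photo noise. The (G, C) cell reads 577.

577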